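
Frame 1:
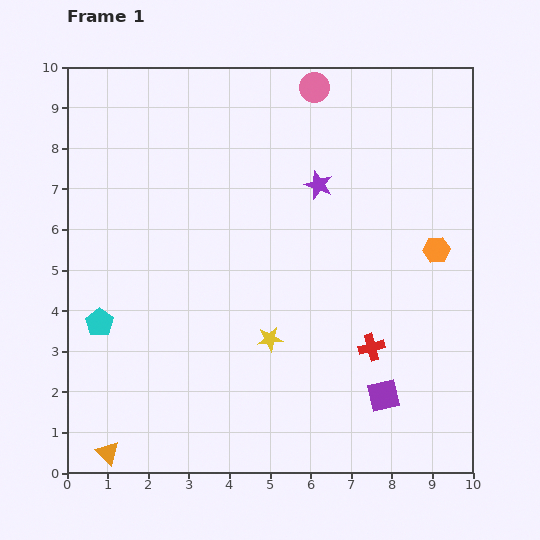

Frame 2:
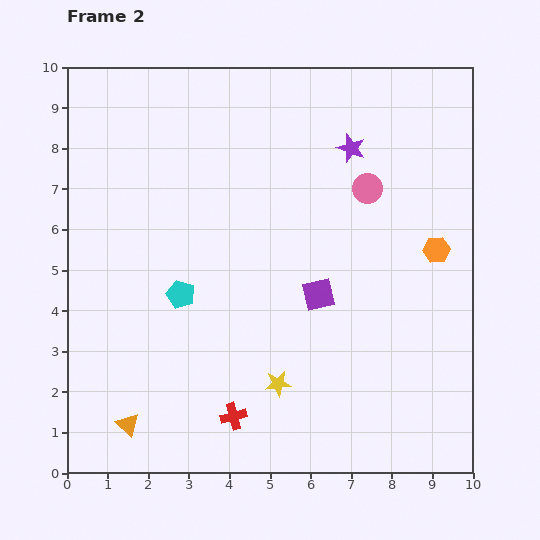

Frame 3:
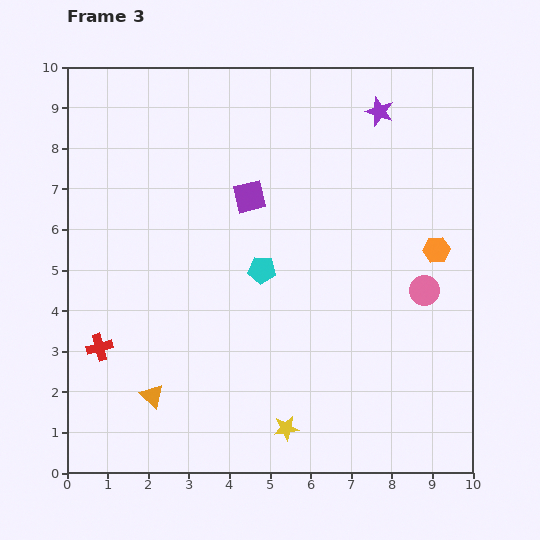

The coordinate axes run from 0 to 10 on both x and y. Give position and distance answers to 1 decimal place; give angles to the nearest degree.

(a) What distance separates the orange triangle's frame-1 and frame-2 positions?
0.9

The orange triangle moved from (1.0, 0.5) to (1.5, 1.2), a distance of √(0.5² + 0.7²) ≈ 0.9.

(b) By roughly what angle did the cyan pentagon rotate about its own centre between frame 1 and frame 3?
30° counter-clockwise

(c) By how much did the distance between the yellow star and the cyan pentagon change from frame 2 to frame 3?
+0.6

Distance in frame 2: 3.3. Distance in frame 3: 3.9.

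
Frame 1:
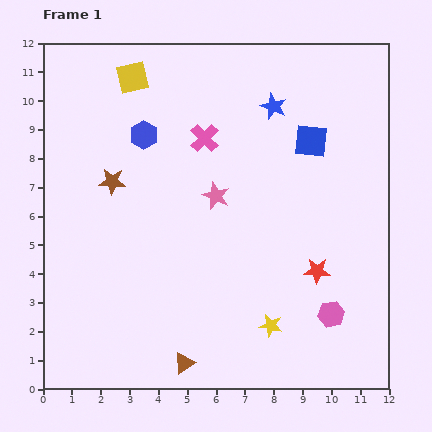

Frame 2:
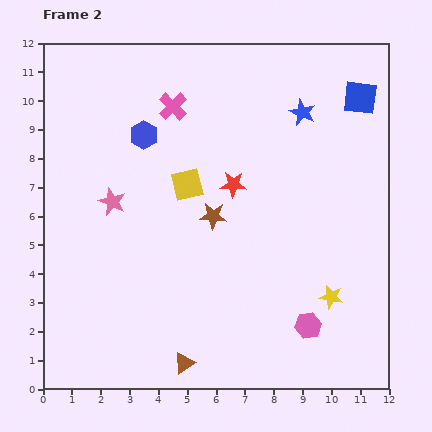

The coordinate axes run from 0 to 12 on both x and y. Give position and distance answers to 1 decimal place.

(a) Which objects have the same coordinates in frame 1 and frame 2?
the blue hexagon, the brown triangle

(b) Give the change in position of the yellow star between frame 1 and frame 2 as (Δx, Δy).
(2.1, 1.0)

The yellow star was at (7.9, 2.2) in frame 1 and (10.0, 3.2) in frame 2.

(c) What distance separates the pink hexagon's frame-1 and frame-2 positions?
0.9

The pink hexagon moved from (10.0, 2.6) to (9.2, 2.2), a distance of √(0.8² + 0.4²) ≈ 0.9.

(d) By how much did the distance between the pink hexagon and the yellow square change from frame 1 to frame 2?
-4.2

Distance in frame 1: 10.7. Distance in frame 2: 6.5.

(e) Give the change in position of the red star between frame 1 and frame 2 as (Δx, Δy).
(-2.9, 3.0)

The red star was at (9.5, 4.1) in frame 1 and (6.6, 7.1) in frame 2.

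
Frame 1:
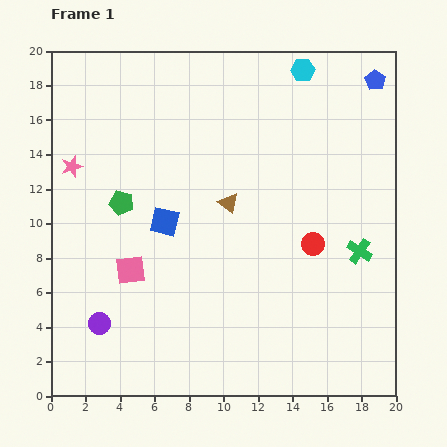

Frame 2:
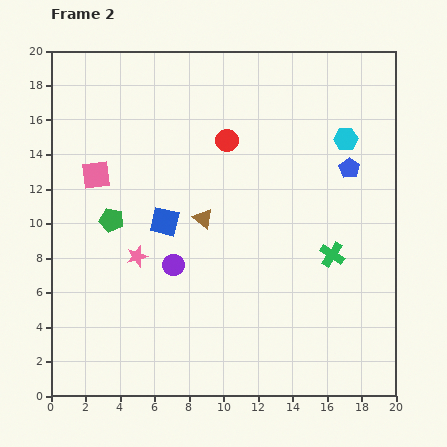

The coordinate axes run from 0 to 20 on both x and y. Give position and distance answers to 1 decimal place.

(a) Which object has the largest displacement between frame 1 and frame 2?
the red circle

(moved 7.8; next 6.4)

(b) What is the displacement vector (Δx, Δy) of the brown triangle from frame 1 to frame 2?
(-1.5, -0.9)

The brown triangle was at (10.3, 11.2) in frame 1 and (8.8, 10.3) in frame 2.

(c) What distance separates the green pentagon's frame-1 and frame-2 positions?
1.2

The green pentagon moved from (4.1, 11.2) to (3.5, 10.2), a distance of √(0.6² + 1.0²) ≈ 1.2.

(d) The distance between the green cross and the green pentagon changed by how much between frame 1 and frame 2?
-1.1

Distance in frame 1: 14.1. Distance in frame 2: 13.0.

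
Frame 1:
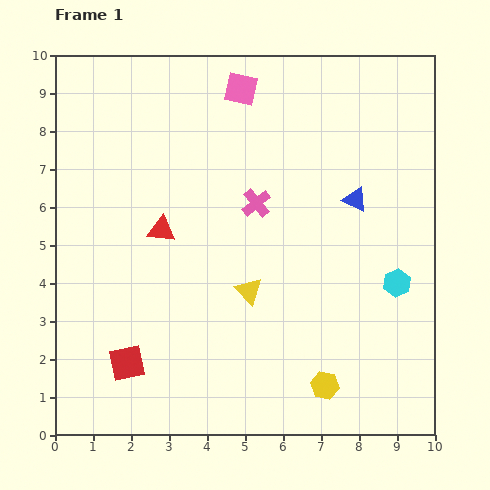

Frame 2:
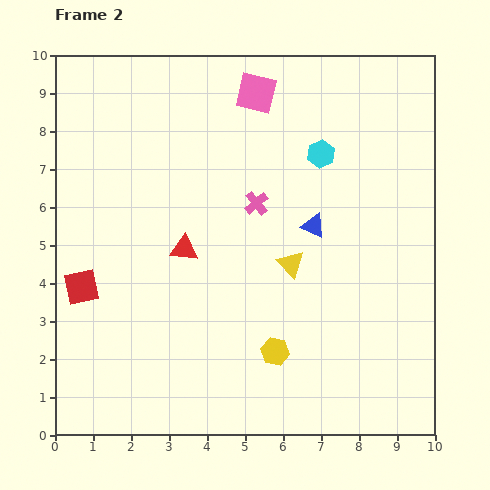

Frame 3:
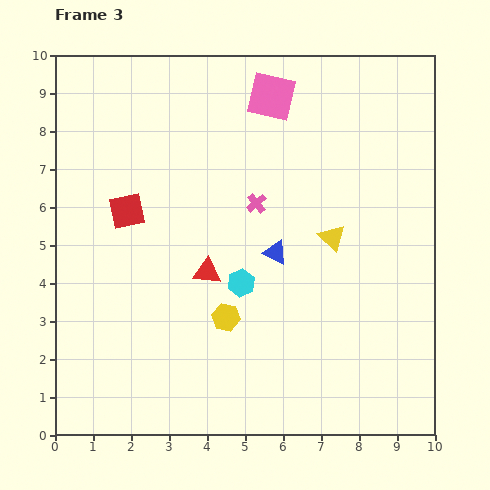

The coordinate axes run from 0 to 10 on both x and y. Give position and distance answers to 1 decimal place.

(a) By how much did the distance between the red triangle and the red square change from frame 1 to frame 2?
-0.7

Distance in frame 1: 3.6. Distance in frame 2: 2.9.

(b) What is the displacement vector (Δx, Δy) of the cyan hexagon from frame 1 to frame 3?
(-4.1, 0.0)

The cyan hexagon was at (9.0, 4.0) in frame 1 and (4.9, 4.0) in frame 3.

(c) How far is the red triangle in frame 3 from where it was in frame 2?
0.8

The red triangle moved from (3.4, 4.9) to (4.0, 4.3), a distance of √(0.6² + 0.6²) ≈ 0.8.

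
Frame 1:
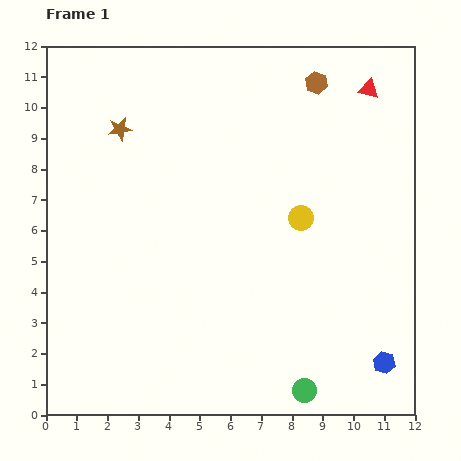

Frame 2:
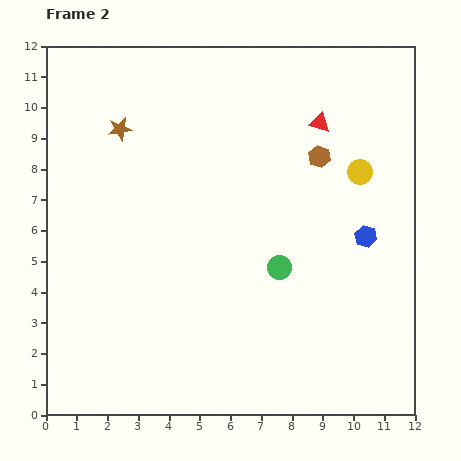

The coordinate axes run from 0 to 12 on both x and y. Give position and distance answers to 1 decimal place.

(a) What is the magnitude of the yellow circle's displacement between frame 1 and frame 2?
2.4

The yellow circle moved from (8.3, 6.4) to (10.2, 7.9), a distance of √(1.9² + 1.5²) ≈ 2.4.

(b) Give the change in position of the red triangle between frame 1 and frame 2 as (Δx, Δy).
(-1.6, -1.1)

The red triangle was at (10.5, 10.6) in frame 1 and (8.9, 9.5) in frame 2.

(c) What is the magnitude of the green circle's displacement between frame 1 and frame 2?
4.1

The green circle moved from (8.4, 0.8) to (7.6, 4.8), a distance of √(0.8² + 4.0²) ≈ 4.1.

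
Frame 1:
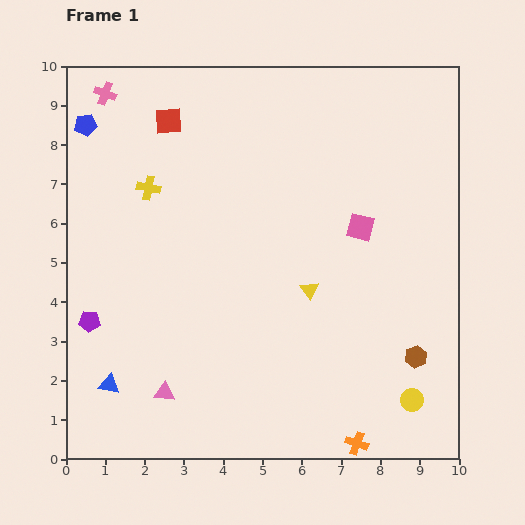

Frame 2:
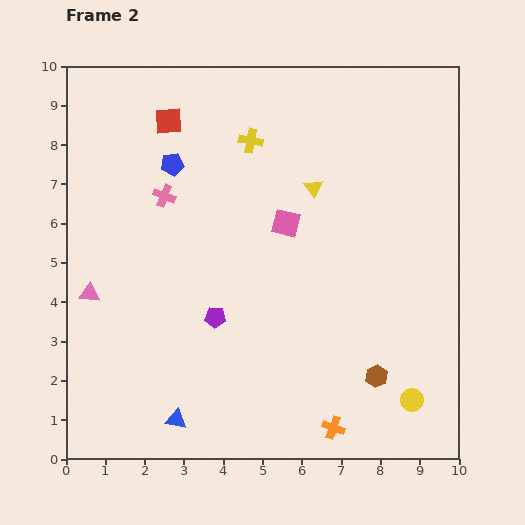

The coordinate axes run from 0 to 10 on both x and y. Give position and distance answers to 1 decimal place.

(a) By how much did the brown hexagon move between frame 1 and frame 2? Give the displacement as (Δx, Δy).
(-1.0, -0.5)

The brown hexagon was at (8.9, 2.6) in frame 1 and (7.9, 2.1) in frame 2.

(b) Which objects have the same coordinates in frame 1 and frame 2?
the yellow circle, the red square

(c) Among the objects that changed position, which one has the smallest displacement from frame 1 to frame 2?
the orange cross

(moved 0.7)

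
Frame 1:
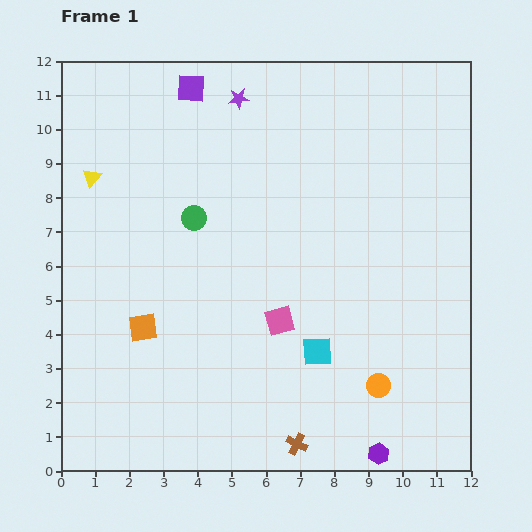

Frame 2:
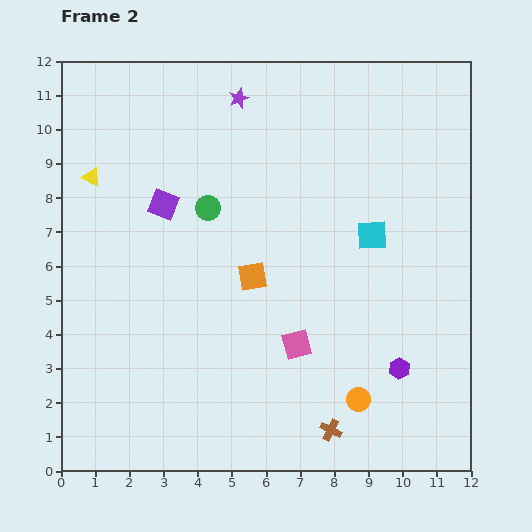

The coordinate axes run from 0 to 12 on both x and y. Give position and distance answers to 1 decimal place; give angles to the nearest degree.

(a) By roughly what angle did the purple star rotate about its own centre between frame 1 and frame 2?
16° counter-clockwise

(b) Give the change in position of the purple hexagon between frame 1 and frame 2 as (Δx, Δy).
(0.6, 2.5)

The purple hexagon was at (9.3, 0.5) in frame 1 and (9.9, 3.0) in frame 2.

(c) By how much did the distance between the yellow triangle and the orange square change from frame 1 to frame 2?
+0.9

Distance in frame 1: 4.6. Distance in frame 2: 5.5.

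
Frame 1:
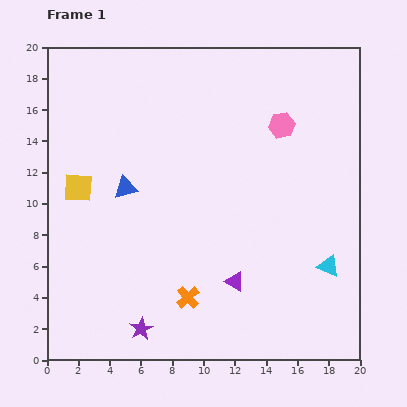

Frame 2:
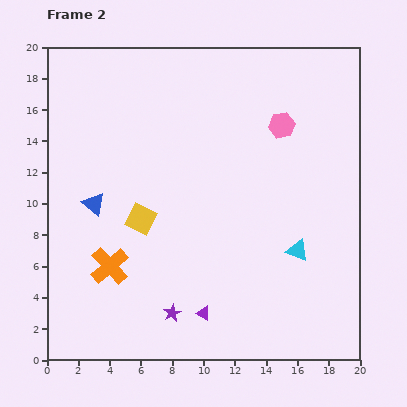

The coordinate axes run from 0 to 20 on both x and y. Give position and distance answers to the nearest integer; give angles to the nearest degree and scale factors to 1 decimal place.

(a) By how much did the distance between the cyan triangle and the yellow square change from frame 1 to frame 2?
-7

Distance in frame 1: 17. Distance in frame 2: 10.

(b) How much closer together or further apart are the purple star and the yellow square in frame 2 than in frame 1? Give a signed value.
-4

Distance in frame 1: 10. Distance in frame 2: 6.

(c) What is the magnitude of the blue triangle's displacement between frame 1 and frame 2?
2

The blue triangle moved from (5, 11) to (3, 10), a distance of √(2² + 1²) ≈ 2.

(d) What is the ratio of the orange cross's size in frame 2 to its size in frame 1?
1.6×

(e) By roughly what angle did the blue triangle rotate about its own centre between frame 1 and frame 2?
54° clockwise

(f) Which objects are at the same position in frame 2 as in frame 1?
the pink hexagon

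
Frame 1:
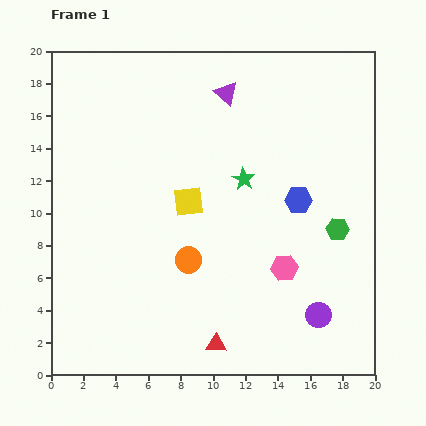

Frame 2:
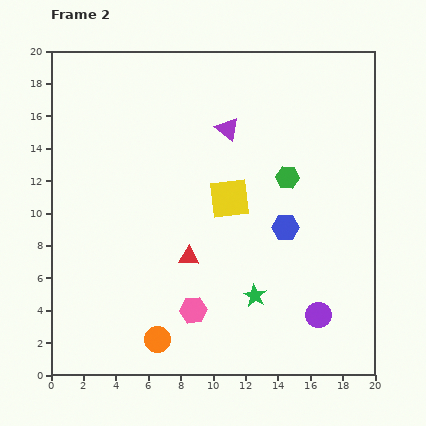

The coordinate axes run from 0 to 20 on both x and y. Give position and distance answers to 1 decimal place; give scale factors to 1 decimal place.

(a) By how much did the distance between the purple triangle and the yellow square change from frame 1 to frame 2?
-2.8

Distance in frame 1: 7.1. Distance in frame 2: 4.3.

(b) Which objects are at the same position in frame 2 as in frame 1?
the purple circle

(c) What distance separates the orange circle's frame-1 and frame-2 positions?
5.3

The orange circle moved from (8.5, 7.1) to (6.6, 2.2), a distance of √(1.9² + 4.9²) ≈ 5.3.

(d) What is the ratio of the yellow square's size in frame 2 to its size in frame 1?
1.4×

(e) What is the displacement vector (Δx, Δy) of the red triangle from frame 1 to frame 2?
(-1.7, 5.4)

The red triangle was at (10.2, 1.9) in frame 1 and (8.5, 7.3) in frame 2.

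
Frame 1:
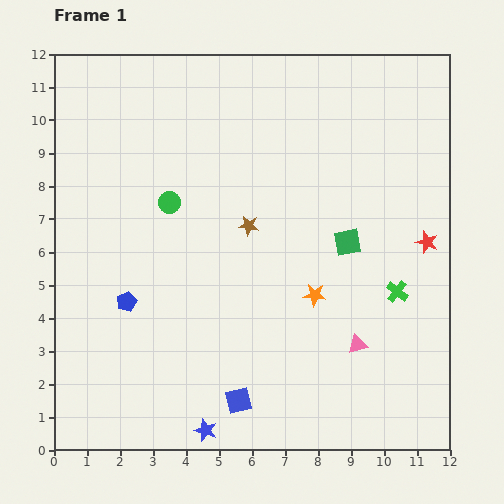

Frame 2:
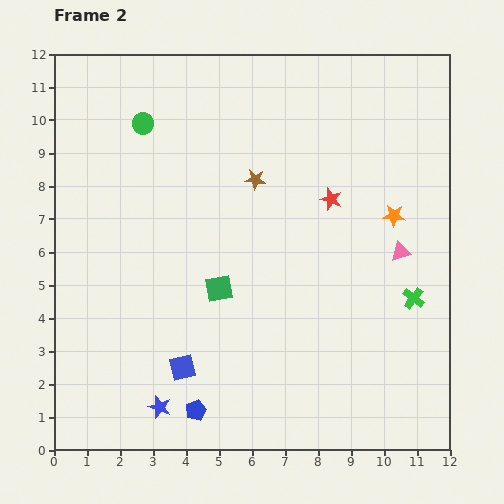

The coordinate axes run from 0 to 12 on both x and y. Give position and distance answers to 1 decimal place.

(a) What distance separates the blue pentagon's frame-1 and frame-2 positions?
3.9

The blue pentagon moved from (2.2, 4.5) to (4.3, 1.2), a distance of √(2.1² + 3.3²) ≈ 3.9.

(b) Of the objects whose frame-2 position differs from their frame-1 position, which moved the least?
the green cross

(moved 0.5)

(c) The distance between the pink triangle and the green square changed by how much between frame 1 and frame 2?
+2.5

Distance in frame 1: 3.1. Distance in frame 2: 5.6.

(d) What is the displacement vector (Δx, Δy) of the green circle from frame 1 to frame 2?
(-0.8, 2.4)

The green circle was at (3.5, 7.5) in frame 1 and (2.7, 9.9) in frame 2.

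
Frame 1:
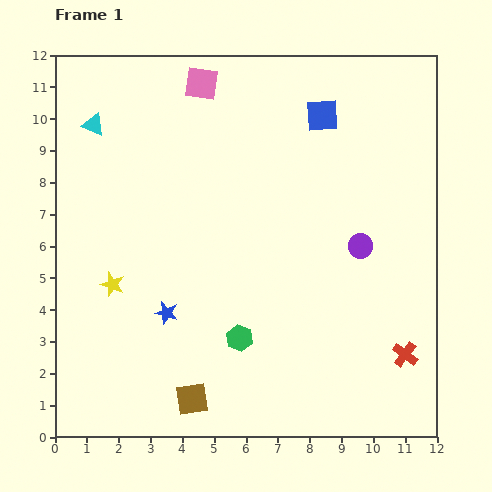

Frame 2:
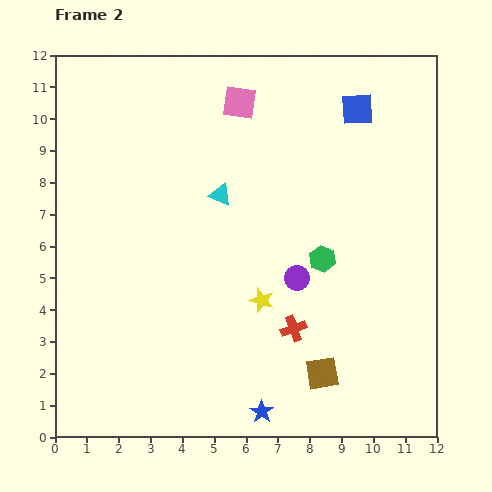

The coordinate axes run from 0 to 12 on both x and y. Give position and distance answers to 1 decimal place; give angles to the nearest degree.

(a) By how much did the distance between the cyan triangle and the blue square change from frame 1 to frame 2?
-2.1

Distance in frame 1: 7.2. Distance in frame 2: 5.1.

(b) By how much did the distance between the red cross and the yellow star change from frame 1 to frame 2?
-8.2

Distance in frame 1: 9.5. Distance in frame 2: 1.3.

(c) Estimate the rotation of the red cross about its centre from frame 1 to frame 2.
33° clockwise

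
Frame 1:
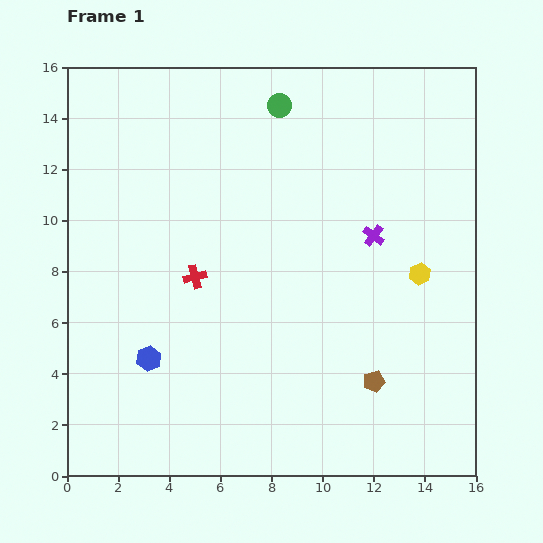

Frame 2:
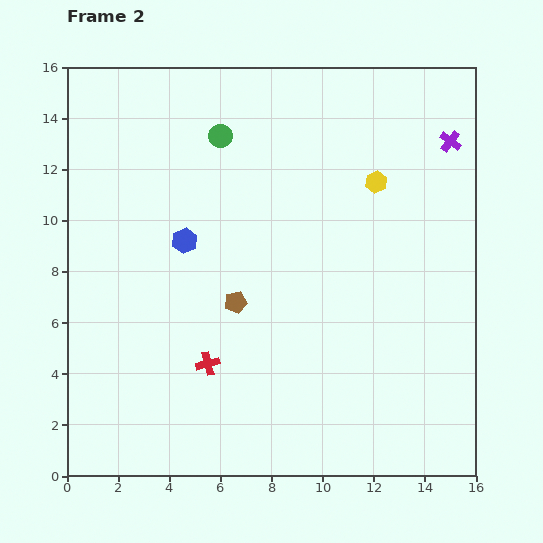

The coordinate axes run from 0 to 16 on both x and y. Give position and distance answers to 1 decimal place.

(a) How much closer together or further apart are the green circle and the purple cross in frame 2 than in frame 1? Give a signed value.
+2.7

Distance in frame 1: 6.3. Distance in frame 2: 9.0.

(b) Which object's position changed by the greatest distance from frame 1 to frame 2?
the brown pentagon

(moved 6.2; next 4.8)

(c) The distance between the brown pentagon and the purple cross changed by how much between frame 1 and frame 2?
+4.8

Distance in frame 1: 5.7. Distance in frame 2: 10.5.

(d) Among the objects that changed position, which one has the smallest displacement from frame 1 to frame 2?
the green circle

(moved 2.6)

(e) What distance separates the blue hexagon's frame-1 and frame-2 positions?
4.8

The blue hexagon moved from (3.2, 4.6) to (4.6, 9.2), a distance of √(1.4² + 4.6²) ≈ 4.8.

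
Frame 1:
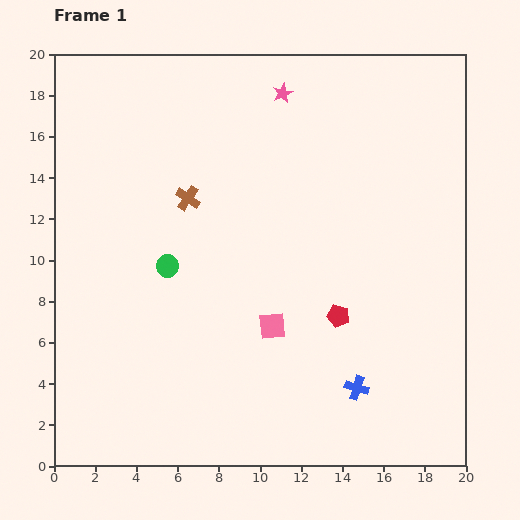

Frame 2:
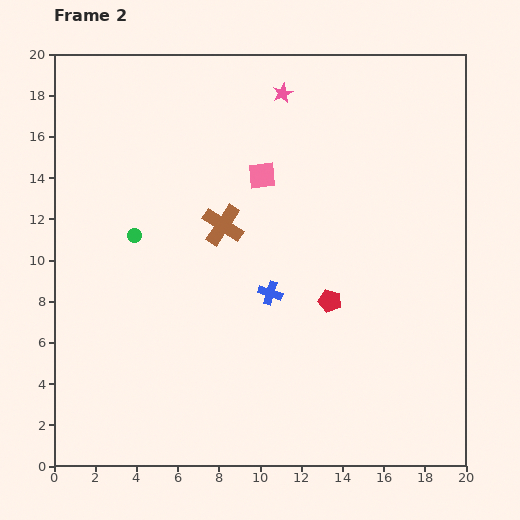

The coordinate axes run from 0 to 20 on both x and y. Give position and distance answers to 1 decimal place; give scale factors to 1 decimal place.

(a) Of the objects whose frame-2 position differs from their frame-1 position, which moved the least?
the red pentagon

(moved 0.8)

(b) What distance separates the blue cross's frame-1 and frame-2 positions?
6.2

The blue cross moved from (14.7, 3.8) to (10.5, 8.4), a distance of √(4.2² + 4.6²) ≈ 6.2.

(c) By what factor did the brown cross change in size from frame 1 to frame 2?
1.6×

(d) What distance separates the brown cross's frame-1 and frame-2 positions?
2.1

The brown cross moved from (6.5, 13.0) to (8.2, 11.7), a distance of √(1.7² + 1.3²) ≈ 2.1.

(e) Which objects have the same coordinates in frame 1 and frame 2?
the pink star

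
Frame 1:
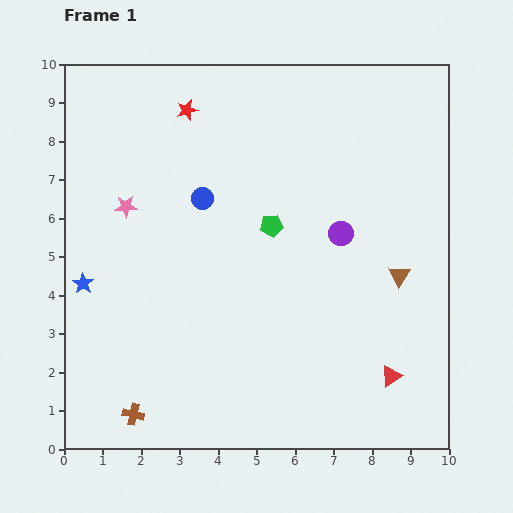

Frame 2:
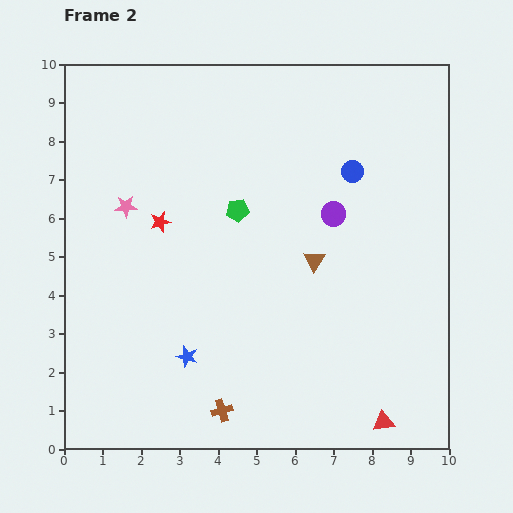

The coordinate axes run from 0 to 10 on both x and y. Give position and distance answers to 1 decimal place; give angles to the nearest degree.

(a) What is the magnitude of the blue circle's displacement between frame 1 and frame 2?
4.0

The blue circle moved from (3.6, 6.5) to (7.5, 7.2), a distance of √(3.9² + 0.7²) ≈ 4.0.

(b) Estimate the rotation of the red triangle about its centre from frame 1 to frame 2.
24° clockwise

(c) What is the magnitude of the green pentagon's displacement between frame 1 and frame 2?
1.0

The green pentagon moved from (5.4, 5.8) to (4.5, 6.2), a distance of √(0.9² + 0.4²) ≈ 1.0.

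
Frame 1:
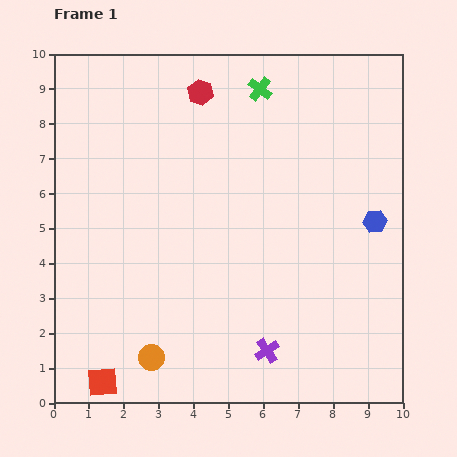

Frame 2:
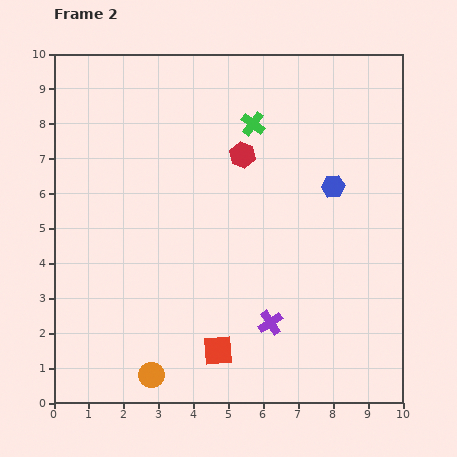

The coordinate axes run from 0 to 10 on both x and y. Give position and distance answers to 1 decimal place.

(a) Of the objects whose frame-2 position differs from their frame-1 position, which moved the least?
the orange circle

(moved 0.5)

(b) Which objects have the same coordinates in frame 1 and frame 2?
none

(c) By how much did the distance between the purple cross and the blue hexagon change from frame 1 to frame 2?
-0.5

Distance in frame 1: 4.8. Distance in frame 2: 4.3.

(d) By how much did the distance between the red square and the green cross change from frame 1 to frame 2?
-2.9

Distance in frame 1: 9.5. Distance in frame 2: 6.6.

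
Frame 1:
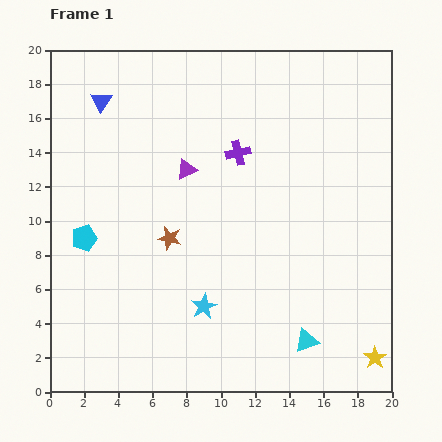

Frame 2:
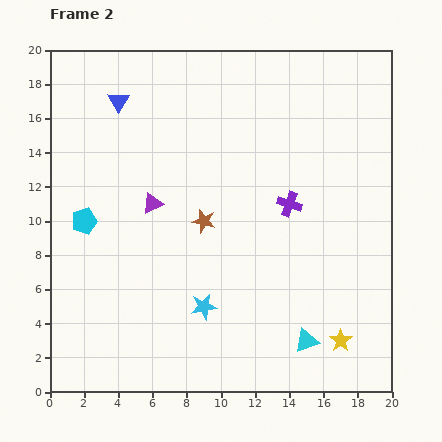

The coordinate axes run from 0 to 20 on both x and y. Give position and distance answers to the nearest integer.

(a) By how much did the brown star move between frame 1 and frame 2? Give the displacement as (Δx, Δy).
(2, 1)

The brown star was at (7, 9) in frame 1 and (9, 10) in frame 2.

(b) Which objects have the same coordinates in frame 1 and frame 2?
the cyan triangle, the cyan star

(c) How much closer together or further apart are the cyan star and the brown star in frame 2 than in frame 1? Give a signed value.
+1

Distance in frame 1: 4. Distance in frame 2: 5.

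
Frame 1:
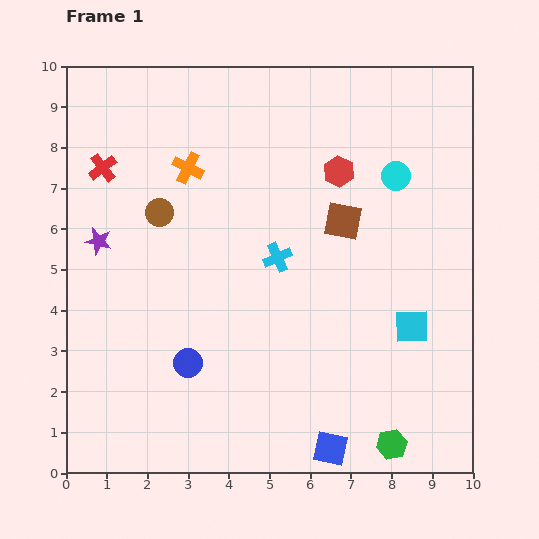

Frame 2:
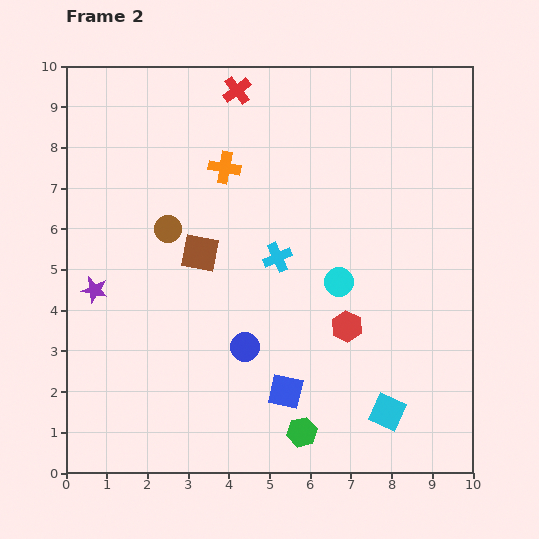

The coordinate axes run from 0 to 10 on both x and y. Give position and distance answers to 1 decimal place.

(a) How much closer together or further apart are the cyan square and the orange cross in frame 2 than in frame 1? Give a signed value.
+0.5

Distance in frame 1: 6.7. Distance in frame 2: 7.2.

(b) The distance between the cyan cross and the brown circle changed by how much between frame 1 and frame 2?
-0.3

Distance in frame 1: 3.1. Distance in frame 2: 2.8.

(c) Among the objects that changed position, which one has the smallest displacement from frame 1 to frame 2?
the brown circle

(moved 0.4)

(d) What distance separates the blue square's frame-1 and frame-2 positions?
1.8

The blue square moved from (6.5, 0.6) to (5.4, 2.0), a distance of √(1.1² + 1.4²) ≈ 1.8.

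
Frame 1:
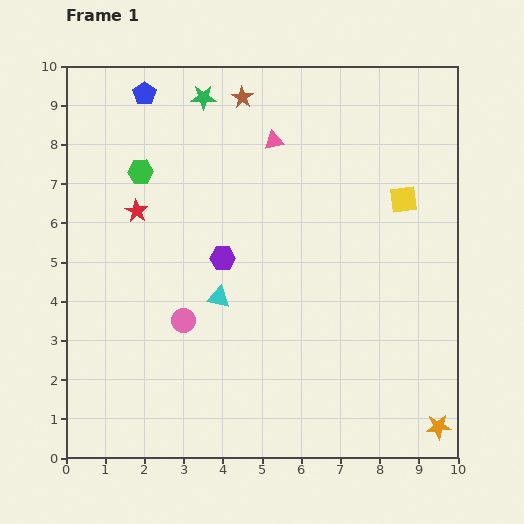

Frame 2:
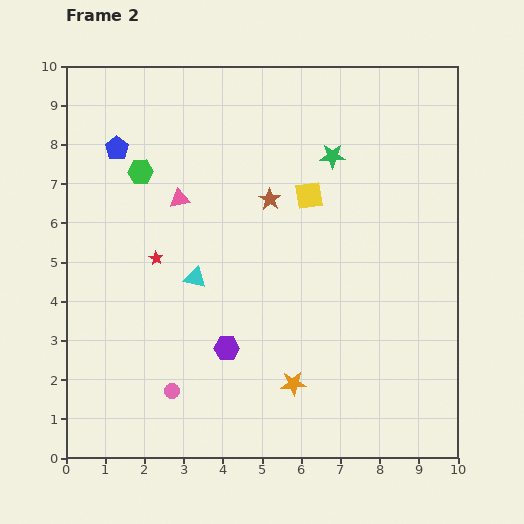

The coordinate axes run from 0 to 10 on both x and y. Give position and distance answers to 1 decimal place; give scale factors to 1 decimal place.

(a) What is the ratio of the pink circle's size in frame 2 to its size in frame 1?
0.6×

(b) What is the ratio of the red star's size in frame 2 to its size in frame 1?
0.6×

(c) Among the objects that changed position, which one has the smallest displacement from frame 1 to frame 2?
the cyan triangle

(moved 0.8)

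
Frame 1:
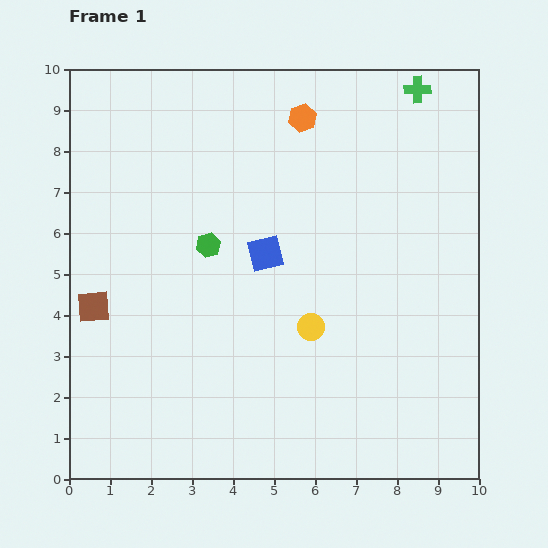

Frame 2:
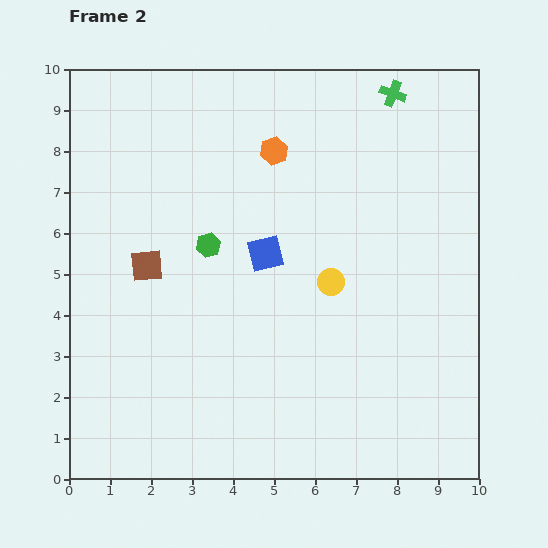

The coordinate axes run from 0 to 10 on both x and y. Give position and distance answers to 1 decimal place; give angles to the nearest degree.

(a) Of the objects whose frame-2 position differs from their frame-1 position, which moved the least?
the green cross

(moved 0.6)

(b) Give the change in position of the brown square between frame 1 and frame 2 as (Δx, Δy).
(1.3, 1.0)

The brown square was at (0.6, 4.2) in frame 1 and (1.9, 5.2) in frame 2.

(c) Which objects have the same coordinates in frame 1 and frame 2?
the green hexagon, the blue square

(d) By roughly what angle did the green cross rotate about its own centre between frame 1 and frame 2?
21° clockwise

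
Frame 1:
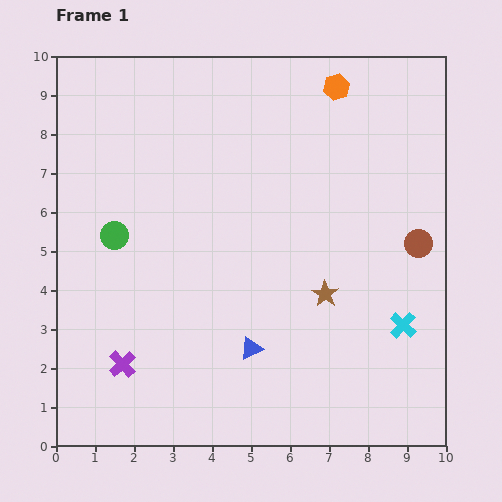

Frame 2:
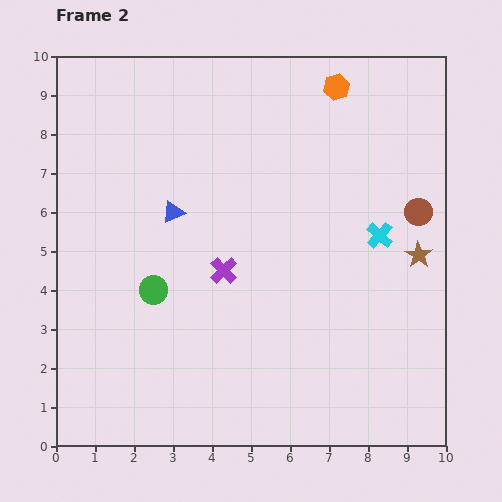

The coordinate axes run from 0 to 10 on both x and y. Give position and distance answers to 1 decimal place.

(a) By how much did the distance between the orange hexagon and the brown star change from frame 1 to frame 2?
-0.5

Distance in frame 1: 5.3. Distance in frame 2: 4.8.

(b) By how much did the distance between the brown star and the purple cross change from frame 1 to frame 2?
-0.5

Distance in frame 1: 5.5. Distance in frame 2: 5.0.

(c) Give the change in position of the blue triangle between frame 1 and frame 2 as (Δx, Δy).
(-2.0, 3.5)

The blue triangle was at (5.0, 2.5) in frame 1 and (3.0, 6.0) in frame 2.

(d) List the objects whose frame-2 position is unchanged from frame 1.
the orange hexagon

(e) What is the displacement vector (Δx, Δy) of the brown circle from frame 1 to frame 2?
(0.0, 0.8)

The brown circle was at (9.3, 5.2) in frame 1 and (9.3, 6.0) in frame 2.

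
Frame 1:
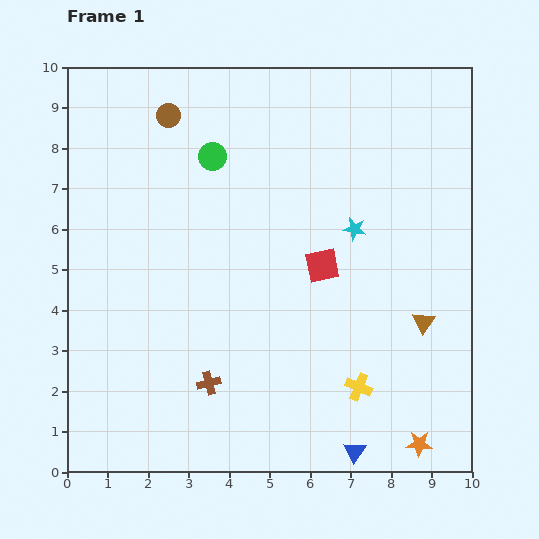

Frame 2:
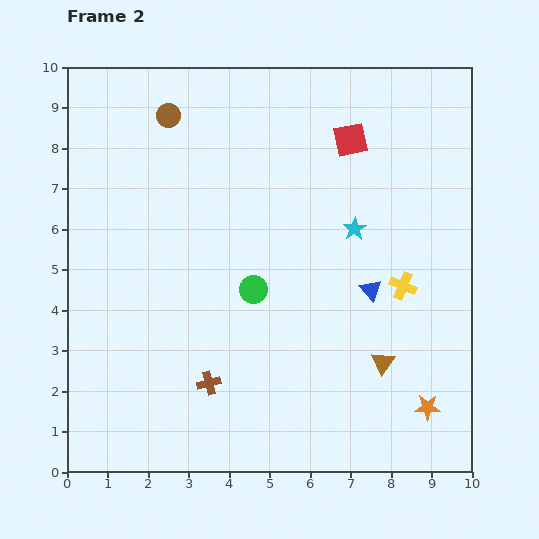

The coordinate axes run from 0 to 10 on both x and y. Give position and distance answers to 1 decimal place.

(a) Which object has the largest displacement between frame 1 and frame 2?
the blue triangle

(moved 4.0; next 3.4)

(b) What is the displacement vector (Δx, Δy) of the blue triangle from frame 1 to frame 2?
(0.4, 4.0)

The blue triangle was at (7.1, 0.5) in frame 1 and (7.5, 4.5) in frame 2.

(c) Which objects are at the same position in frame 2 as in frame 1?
the brown circle, the brown cross, the cyan star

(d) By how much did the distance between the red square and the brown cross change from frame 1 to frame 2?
+2.9

Distance in frame 1: 4.0. Distance in frame 2: 6.9.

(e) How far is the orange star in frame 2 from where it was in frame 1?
0.9

The orange star moved from (8.7, 0.7) to (8.9, 1.6), a distance of √(0.2² + 0.9²) ≈ 0.9.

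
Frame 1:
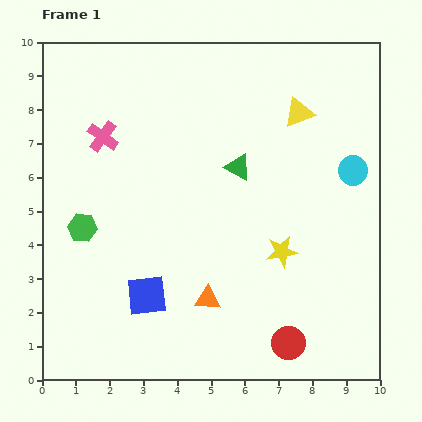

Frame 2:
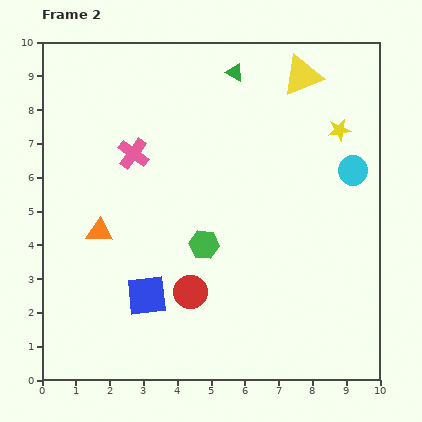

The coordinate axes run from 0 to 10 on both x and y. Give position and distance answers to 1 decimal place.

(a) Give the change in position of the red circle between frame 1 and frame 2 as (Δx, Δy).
(-2.9, 1.5)

The red circle was at (7.3, 1.1) in frame 1 and (4.4, 2.6) in frame 2.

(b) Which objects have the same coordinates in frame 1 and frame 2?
the cyan circle, the blue square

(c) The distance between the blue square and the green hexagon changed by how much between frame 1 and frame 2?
-0.5

Distance in frame 1: 2.8. Distance in frame 2: 2.3.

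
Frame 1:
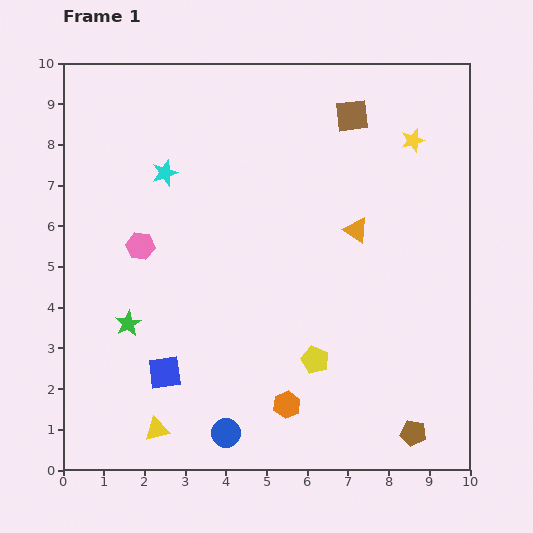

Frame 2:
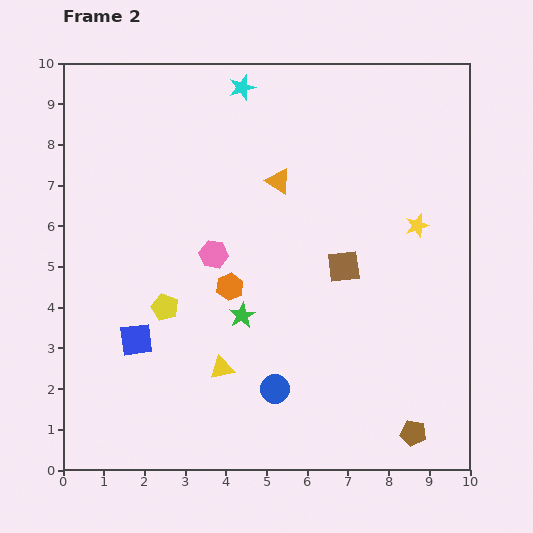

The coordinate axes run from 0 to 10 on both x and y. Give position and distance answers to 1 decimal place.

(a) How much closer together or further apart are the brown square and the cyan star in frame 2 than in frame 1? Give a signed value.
+0.3

Distance in frame 1: 4.8. Distance in frame 2: 5.1.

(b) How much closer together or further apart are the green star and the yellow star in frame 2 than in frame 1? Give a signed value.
-3.5

Distance in frame 1: 8.3. Distance in frame 2: 4.8.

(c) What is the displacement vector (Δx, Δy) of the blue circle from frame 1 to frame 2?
(1.2, 1.1)

The blue circle was at (4.0, 0.9) in frame 1 and (5.2, 2.0) in frame 2.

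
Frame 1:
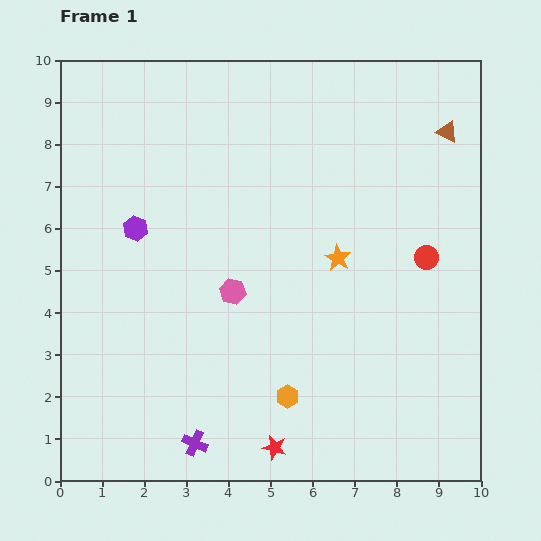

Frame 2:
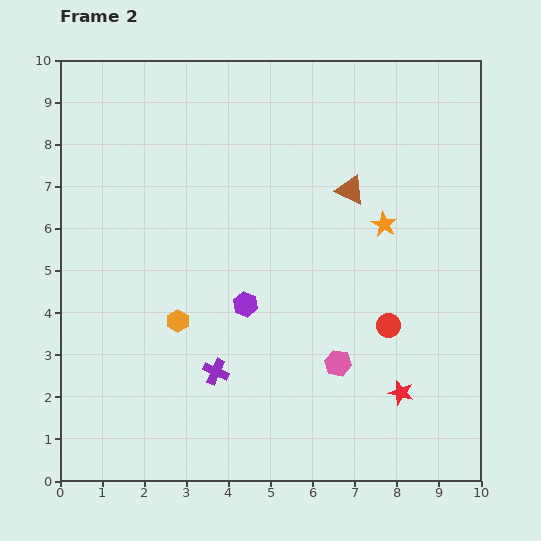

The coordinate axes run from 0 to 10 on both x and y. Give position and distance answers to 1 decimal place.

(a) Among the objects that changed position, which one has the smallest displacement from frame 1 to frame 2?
the orange star

(moved 1.4)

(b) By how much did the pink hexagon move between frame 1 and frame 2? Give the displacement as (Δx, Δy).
(2.5, -1.7)

The pink hexagon was at (4.1, 4.5) in frame 1 and (6.6, 2.8) in frame 2.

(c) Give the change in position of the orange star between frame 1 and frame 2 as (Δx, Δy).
(1.1, 0.8)

The orange star was at (6.6, 5.3) in frame 1 and (7.7, 6.1) in frame 2.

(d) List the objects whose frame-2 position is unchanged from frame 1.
none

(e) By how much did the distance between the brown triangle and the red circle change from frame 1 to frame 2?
+0.3

Distance in frame 1: 3.0. Distance in frame 2: 3.3.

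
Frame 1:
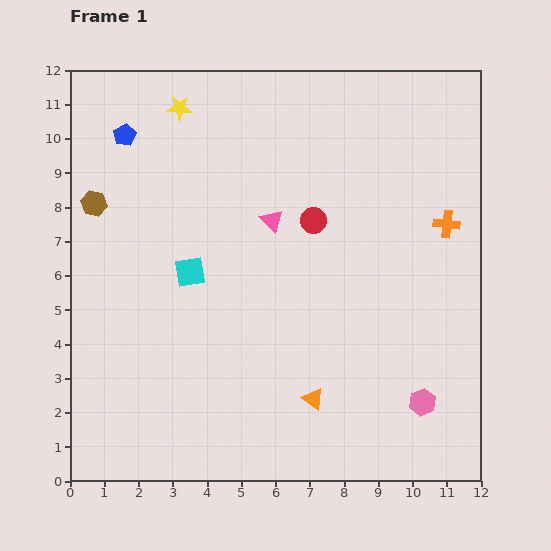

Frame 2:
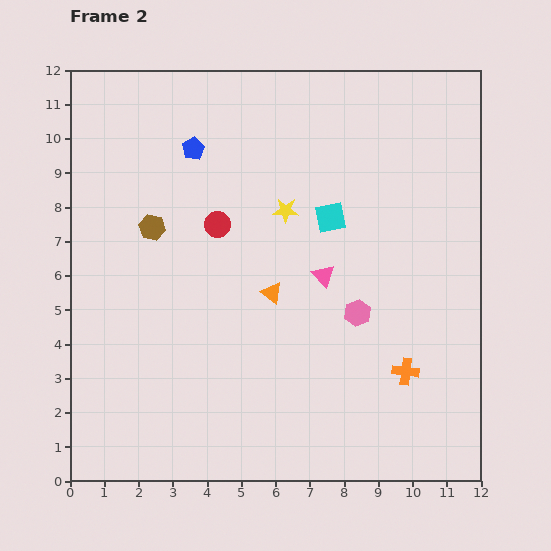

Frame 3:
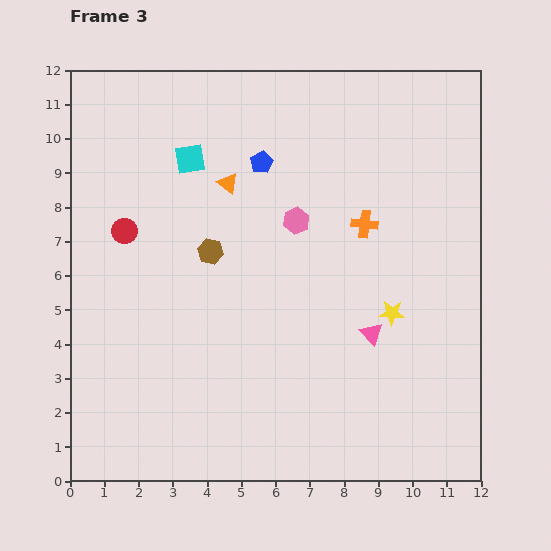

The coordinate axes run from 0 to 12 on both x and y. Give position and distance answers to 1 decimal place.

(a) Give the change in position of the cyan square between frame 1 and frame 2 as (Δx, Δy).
(4.1, 1.6)

The cyan square was at (3.5, 6.1) in frame 1 and (7.6, 7.7) in frame 2.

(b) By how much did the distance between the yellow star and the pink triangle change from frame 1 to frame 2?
-2.1

Distance in frame 1: 4.3. Distance in frame 2: 2.2.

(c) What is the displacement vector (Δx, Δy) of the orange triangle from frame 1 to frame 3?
(-2.5, 6.3)

The orange triangle was at (7.1, 2.4) in frame 1 and (4.6, 8.7) in frame 3.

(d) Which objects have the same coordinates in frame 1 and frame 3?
none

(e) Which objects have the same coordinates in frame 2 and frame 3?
none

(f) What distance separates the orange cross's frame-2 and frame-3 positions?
4.5

The orange cross moved from (9.8, 3.2) to (8.6, 7.5), a distance of √(1.2² + 4.3²) ≈ 4.5.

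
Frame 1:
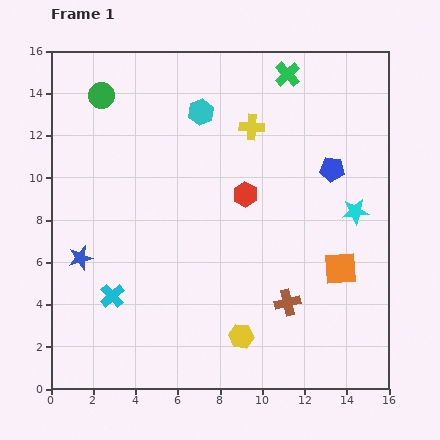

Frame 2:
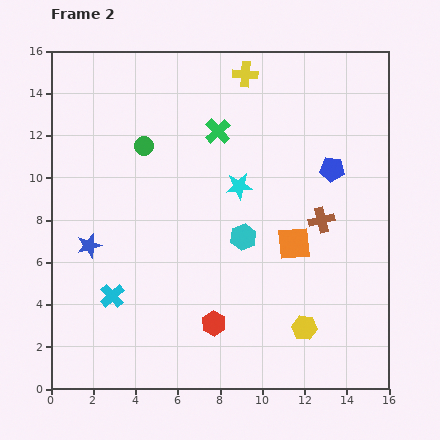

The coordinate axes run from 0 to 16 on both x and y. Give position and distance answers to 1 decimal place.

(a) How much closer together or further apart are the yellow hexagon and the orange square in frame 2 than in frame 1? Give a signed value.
-1.7

Distance in frame 1: 5.7. Distance in frame 2: 4.0.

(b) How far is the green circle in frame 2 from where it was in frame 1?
3.1

The green circle moved from (2.4, 13.9) to (4.4, 11.5), a distance of √(2.0² + 2.4²) ≈ 3.1.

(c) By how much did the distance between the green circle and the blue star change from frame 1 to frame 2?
-2.4

Distance in frame 1: 7.8. Distance in frame 2: 5.4.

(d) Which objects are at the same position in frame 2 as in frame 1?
the cyan cross, the blue pentagon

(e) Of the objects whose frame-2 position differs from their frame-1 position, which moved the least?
the blue star

(moved 0.7)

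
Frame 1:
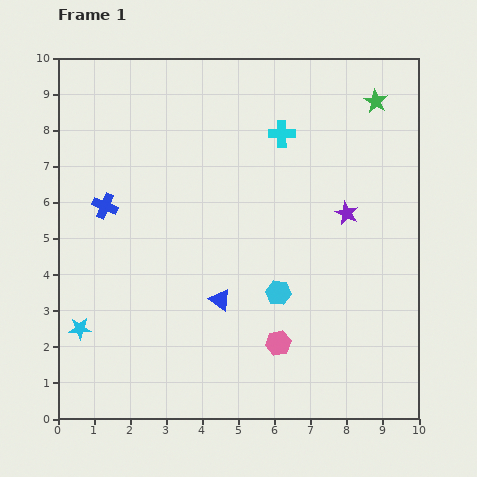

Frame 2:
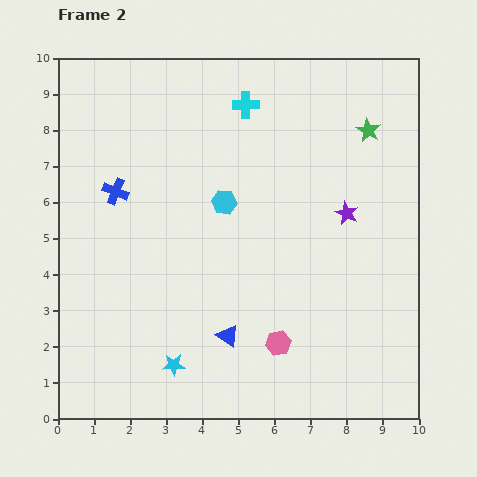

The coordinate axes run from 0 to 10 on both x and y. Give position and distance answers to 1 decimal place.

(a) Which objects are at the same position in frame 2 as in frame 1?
the pink hexagon, the purple star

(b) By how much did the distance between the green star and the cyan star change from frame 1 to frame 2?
-1.8

Distance in frame 1: 10.3. Distance in frame 2: 8.5.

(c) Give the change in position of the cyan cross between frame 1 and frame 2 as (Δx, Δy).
(-1.0, 0.8)

The cyan cross was at (6.2, 7.9) in frame 1 and (5.2, 8.7) in frame 2.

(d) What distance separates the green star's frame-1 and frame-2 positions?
0.8

The green star moved from (8.8, 8.8) to (8.6, 8.0), a distance of √(0.2² + 0.8²) ≈ 0.8.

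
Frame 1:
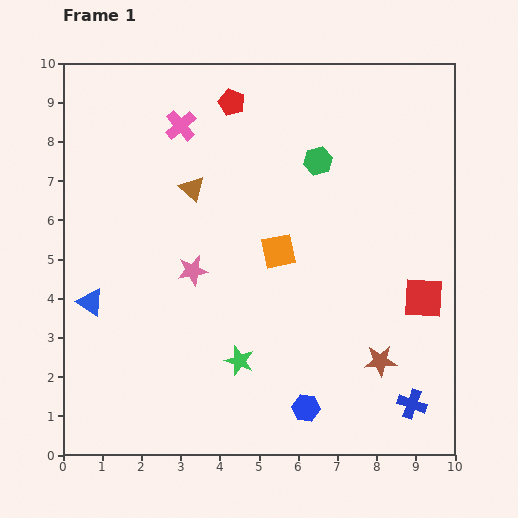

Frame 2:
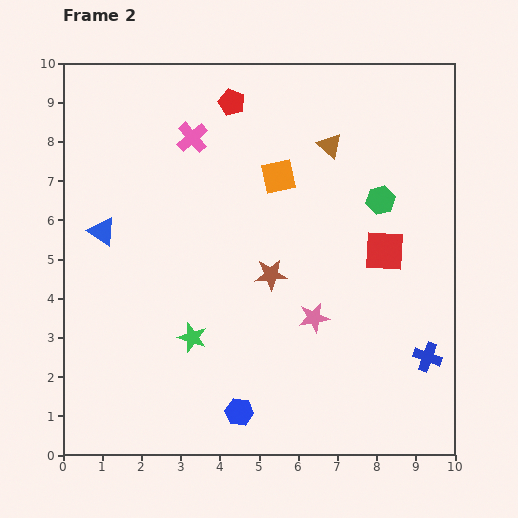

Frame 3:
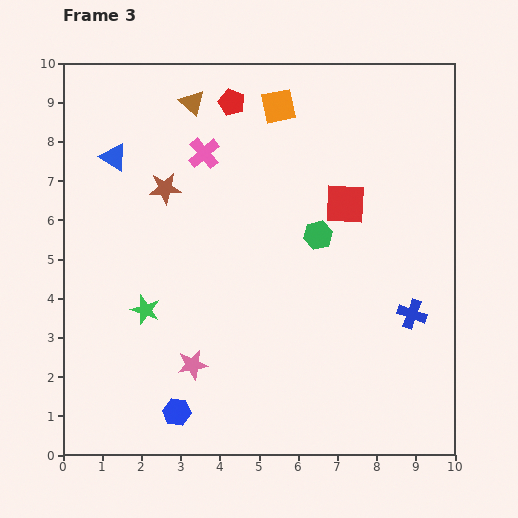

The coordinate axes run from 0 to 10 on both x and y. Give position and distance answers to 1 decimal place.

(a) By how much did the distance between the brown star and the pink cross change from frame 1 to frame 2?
-3.9

Distance in frame 1: 7.9. Distance in frame 2: 4.0.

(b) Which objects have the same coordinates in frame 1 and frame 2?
the red pentagon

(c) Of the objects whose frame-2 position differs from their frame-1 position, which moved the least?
the pink cross

(moved 0.4)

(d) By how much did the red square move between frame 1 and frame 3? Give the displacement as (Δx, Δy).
(-2.0, 2.4)

The red square was at (9.2, 4.0) in frame 1 and (7.2, 6.4) in frame 3.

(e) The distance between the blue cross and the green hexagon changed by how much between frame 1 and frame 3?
-3.5

Distance in frame 1: 6.6. Distance in frame 3: 3.1.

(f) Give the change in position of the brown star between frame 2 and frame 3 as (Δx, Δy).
(-2.7, 2.2)

The brown star was at (5.3, 4.6) in frame 2 and (2.6, 6.8) in frame 3.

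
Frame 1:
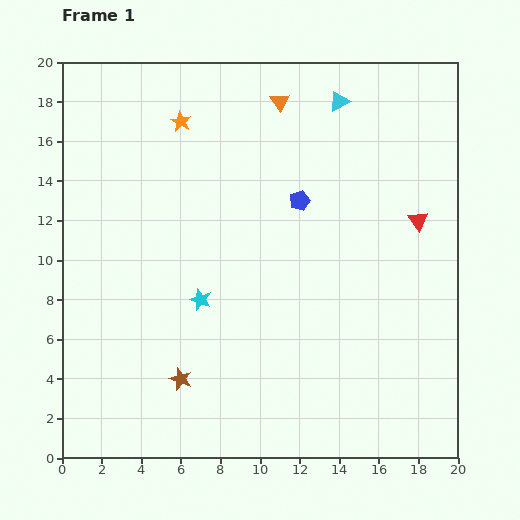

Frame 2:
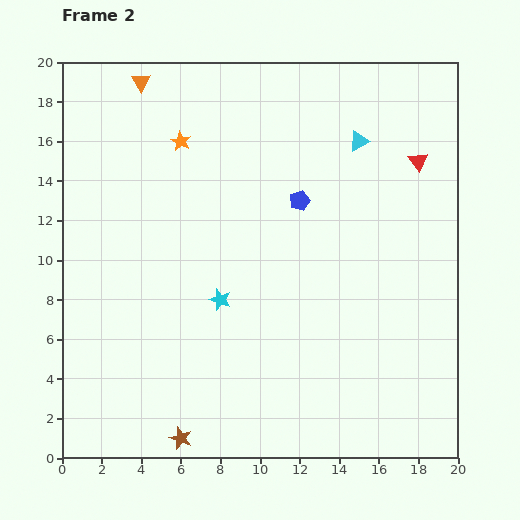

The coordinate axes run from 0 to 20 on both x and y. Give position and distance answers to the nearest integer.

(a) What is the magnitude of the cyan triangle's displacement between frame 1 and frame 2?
2

The cyan triangle moved from (14, 18) to (15, 16), a distance of √(1² + 2²) ≈ 2.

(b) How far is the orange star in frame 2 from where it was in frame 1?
1

The orange star moved from (6, 17) to (6, 16), a distance of √(0² + 1²) ≈ 1.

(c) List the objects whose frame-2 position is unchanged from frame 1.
the blue pentagon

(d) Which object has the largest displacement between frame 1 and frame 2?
the orange triangle

(moved 7; next 3)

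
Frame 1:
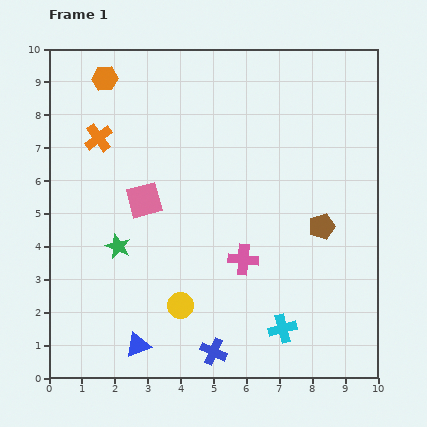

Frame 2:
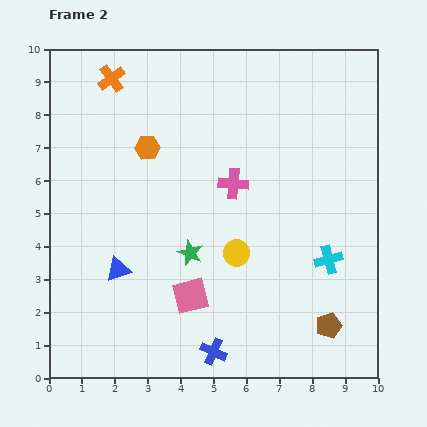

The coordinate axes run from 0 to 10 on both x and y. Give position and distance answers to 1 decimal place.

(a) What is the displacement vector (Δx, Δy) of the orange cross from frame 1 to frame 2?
(0.4, 1.8)

The orange cross was at (1.5, 7.3) in frame 1 and (1.9, 9.1) in frame 2.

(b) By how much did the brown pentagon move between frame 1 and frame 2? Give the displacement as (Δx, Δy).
(0.2, -3.0)

The brown pentagon was at (8.3, 4.6) in frame 1 and (8.5, 1.6) in frame 2.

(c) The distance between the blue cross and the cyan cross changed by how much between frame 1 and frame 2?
+2.3

Distance in frame 1: 2.2. Distance in frame 2: 4.5.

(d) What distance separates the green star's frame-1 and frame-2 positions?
2.2

The green star moved from (2.1, 4.0) to (4.3, 3.8), a distance of √(2.2² + 0.2²) ≈ 2.2.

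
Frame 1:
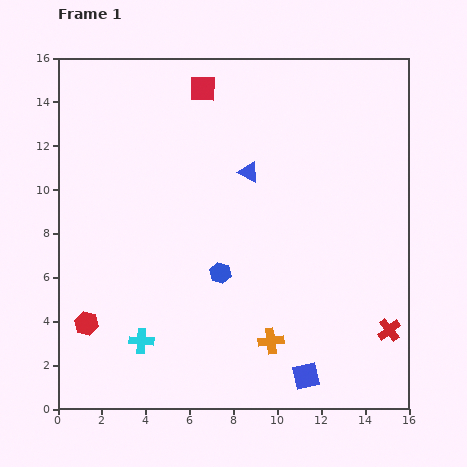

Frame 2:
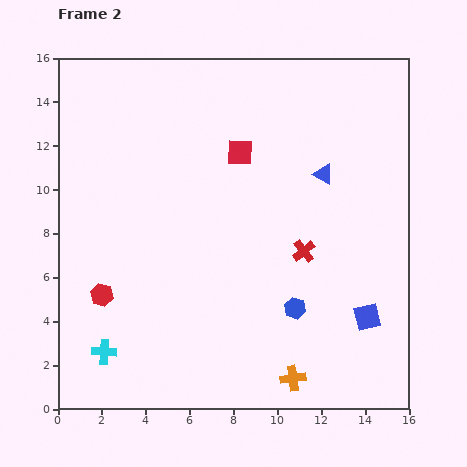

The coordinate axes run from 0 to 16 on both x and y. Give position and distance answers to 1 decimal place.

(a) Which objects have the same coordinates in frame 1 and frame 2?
none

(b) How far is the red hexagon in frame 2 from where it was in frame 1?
1.5

The red hexagon moved from (1.3, 3.9) to (2.0, 5.2), a distance of √(0.7² + 1.3²) ≈ 1.5.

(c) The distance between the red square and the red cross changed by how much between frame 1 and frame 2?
-8.5

Distance in frame 1: 13.9. Distance in frame 2: 5.4.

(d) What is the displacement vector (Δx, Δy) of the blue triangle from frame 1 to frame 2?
(3.4, -0.1)

The blue triangle was at (8.7, 10.8) in frame 1 and (12.1, 10.7) in frame 2.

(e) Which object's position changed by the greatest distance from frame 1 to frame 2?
the red cross

(moved 5.3; next 3.9)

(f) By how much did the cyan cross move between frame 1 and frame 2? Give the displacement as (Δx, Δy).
(-1.7, -0.5)

The cyan cross was at (3.8, 3.1) in frame 1 and (2.1, 2.6) in frame 2.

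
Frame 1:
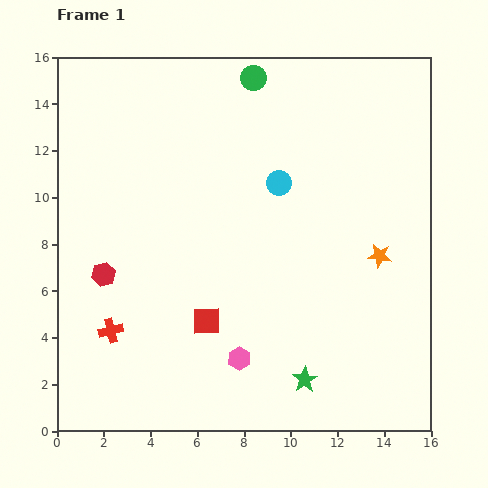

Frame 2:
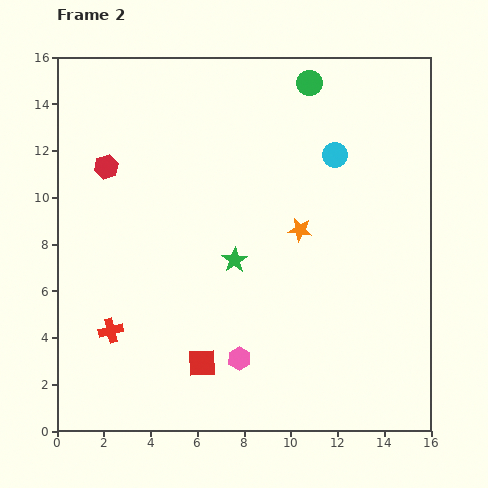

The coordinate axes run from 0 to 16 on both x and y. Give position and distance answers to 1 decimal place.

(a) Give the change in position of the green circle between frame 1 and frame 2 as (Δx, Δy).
(2.4, -0.2)

The green circle was at (8.4, 15.1) in frame 1 and (10.8, 14.9) in frame 2.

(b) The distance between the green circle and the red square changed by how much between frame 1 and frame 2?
+2.3

Distance in frame 1: 10.6. Distance in frame 2: 12.9.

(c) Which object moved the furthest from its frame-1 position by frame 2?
the green star

(moved 5.9; next 4.6)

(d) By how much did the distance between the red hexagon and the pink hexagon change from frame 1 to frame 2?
+3.2

Distance in frame 1: 6.8. Distance in frame 2: 10.0.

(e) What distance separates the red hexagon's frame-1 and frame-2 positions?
4.6

The red hexagon moved from (2.0, 6.7) to (2.1, 11.3), a distance of √(0.1² + 4.6²) ≈ 4.6.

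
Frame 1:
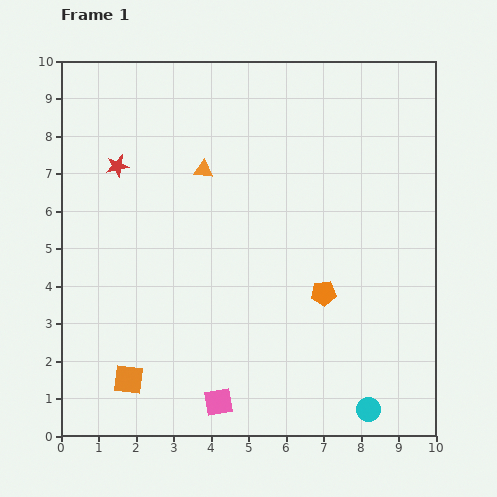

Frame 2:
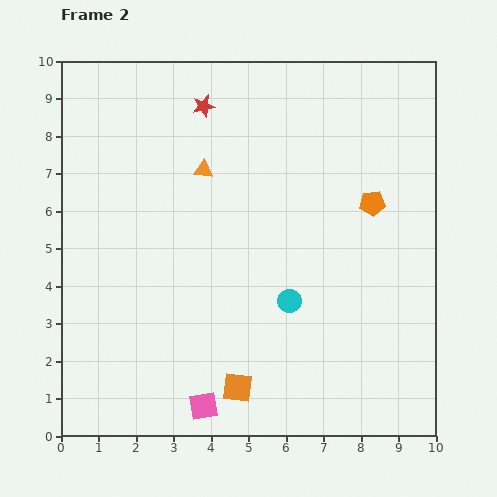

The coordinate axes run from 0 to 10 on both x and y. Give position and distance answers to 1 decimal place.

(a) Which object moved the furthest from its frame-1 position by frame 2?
the cyan circle

(moved 3.6; next 2.9)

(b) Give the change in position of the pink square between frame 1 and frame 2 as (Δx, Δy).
(-0.4, -0.1)

The pink square was at (4.2, 0.9) in frame 1 and (3.8, 0.8) in frame 2.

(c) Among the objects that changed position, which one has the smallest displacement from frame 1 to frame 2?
the pink square

(moved 0.4)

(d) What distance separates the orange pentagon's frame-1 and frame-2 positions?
2.7

The orange pentagon moved from (7.0, 3.8) to (8.3, 6.2), a distance of √(1.3² + 2.4²) ≈ 2.7.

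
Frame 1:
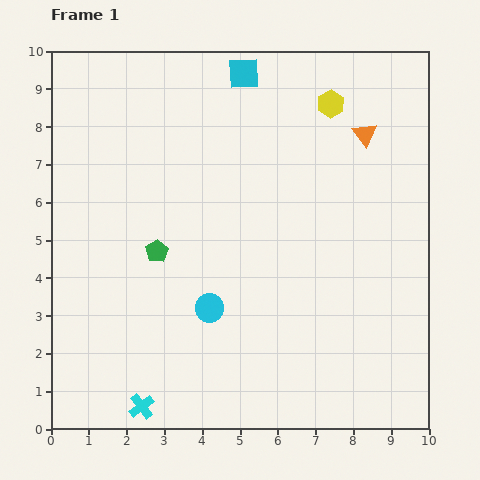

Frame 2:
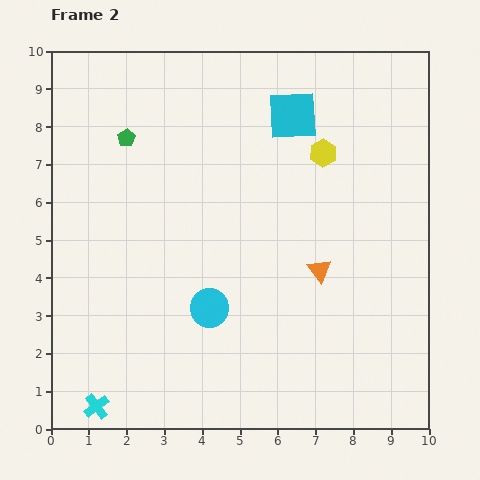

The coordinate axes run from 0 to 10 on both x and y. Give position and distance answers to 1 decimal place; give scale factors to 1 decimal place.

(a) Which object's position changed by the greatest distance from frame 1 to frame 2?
the orange triangle

(moved 3.8; next 3.1)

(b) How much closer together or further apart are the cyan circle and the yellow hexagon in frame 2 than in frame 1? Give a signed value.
-1.2

Distance in frame 1: 6.3. Distance in frame 2: 5.1.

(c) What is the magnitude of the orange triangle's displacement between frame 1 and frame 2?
3.8

The orange triangle moved from (8.3, 7.8) to (7.1, 4.2), a distance of √(1.2² + 3.6²) ≈ 3.8.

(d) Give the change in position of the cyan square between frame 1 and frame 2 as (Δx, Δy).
(1.3, -1.1)

The cyan square was at (5.1, 9.4) in frame 1 and (6.4, 8.3) in frame 2.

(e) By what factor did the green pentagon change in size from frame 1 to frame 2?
0.8×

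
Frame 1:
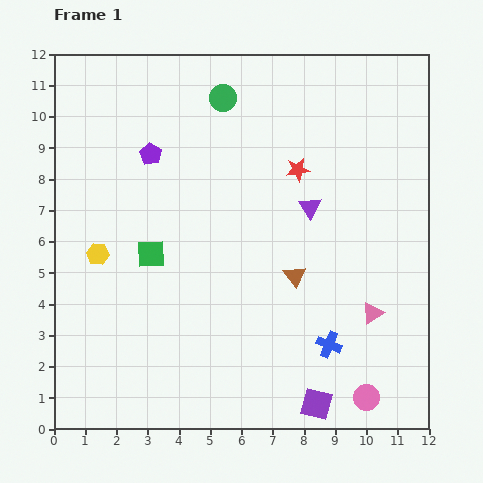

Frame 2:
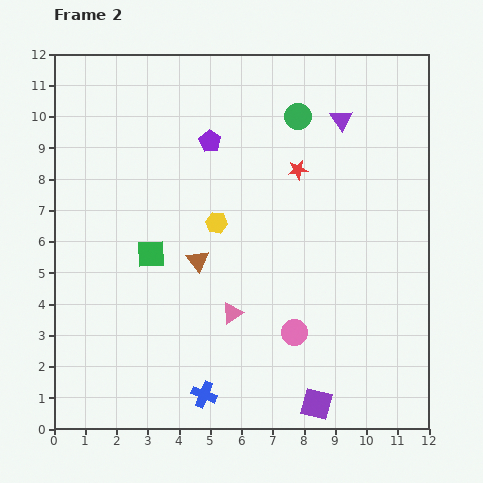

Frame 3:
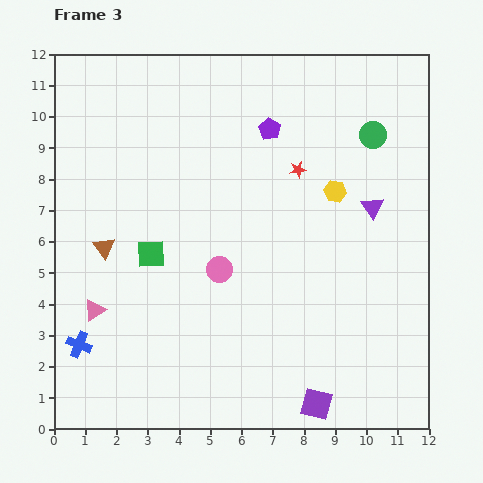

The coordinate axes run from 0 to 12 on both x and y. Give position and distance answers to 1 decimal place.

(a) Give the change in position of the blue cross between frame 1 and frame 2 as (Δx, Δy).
(-4.0, -1.6)

The blue cross was at (8.8, 2.7) in frame 1 and (4.8, 1.1) in frame 2.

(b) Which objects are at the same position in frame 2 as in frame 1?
the green square, the red star, the purple square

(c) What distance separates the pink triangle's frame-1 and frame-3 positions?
8.9

The pink triangle moved from (10.2, 3.7) to (1.3, 3.8), a distance of √(8.9² + 0.1²) ≈ 8.9.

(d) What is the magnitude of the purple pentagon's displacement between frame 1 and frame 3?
3.9

The purple pentagon moved from (3.1, 8.8) to (6.9, 9.6), a distance of √(3.8² + 0.8²) ≈ 3.9.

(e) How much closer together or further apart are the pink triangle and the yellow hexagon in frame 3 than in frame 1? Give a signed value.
-0.4

Distance in frame 1: 9.0. Distance in frame 3: 8.6.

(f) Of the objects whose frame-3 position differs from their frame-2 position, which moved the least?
the purple pentagon

(moved 1.9)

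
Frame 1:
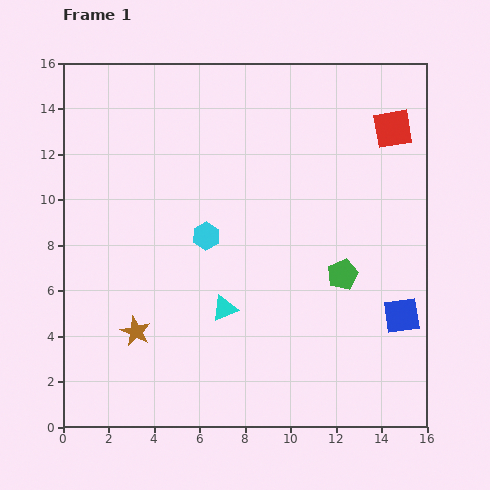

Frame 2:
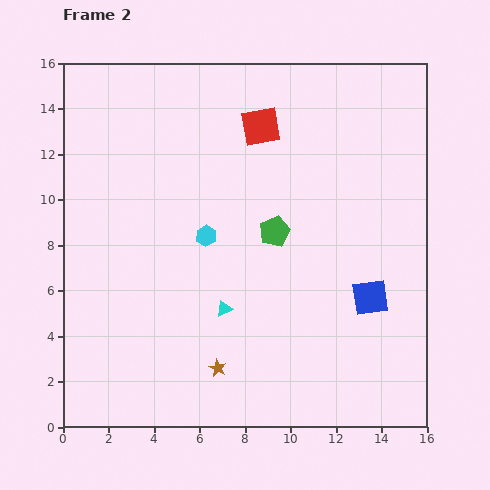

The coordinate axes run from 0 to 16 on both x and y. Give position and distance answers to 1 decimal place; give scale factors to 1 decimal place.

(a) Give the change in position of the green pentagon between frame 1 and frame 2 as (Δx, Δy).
(-3.0, 1.9)

The green pentagon was at (12.3, 6.7) in frame 1 and (9.3, 8.6) in frame 2.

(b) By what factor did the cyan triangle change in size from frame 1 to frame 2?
0.6×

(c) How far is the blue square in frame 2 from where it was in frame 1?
1.6

The blue square moved from (14.9, 4.9) to (13.5, 5.7), a distance of √(1.4² + 0.8²) ≈ 1.6.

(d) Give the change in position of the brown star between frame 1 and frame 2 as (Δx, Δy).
(3.6, -1.6)

The brown star was at (3.2, 4.2) in frame 1 and (6.8, 2.6) in frame 2.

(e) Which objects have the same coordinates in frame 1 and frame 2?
the cyan triangle, the cyan hexagon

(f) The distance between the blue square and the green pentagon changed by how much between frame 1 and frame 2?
+1.9

Distance in frame 1: 3.2. Distance in frame 2: 5.1.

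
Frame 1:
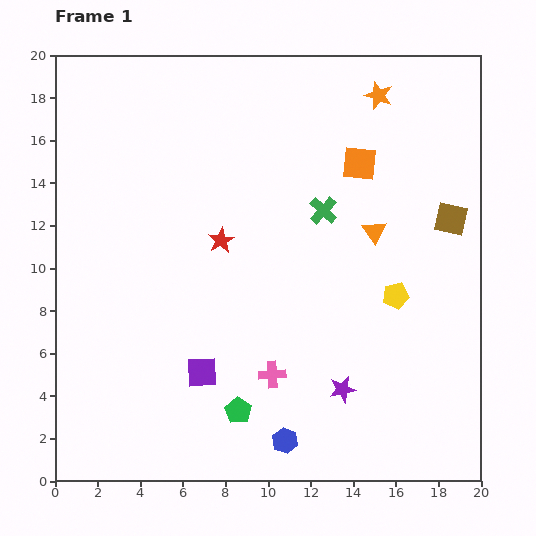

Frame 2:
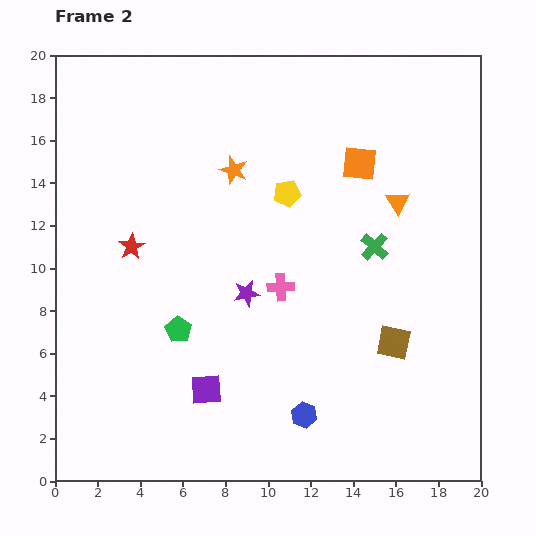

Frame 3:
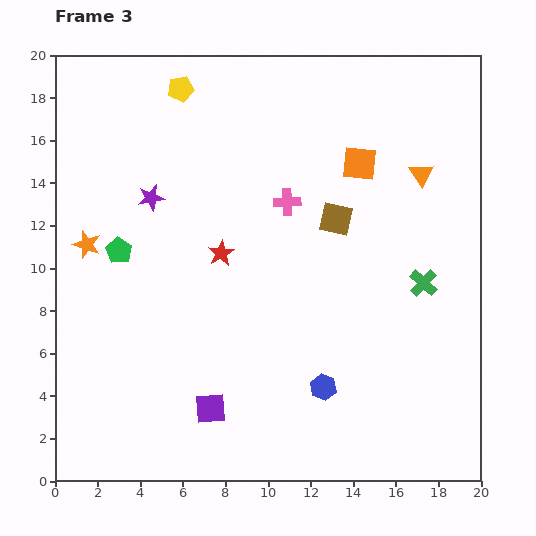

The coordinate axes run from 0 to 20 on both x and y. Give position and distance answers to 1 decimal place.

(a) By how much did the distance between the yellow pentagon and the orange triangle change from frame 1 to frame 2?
+2.0

Distance in frame 1: 3.2. Distance in frame 2: 5.2.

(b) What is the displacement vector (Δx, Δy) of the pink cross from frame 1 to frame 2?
(0.4, 4.1)

The pink cross was at (10.2, 5.0) in frame 1 and (10.6, 9.1) in frame 2.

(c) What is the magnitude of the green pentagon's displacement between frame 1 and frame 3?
9.4

The green pentagon moved from (8.6, 3.3) to (3.0, 10.8), a distance of √(5.6² + 7.5²) ≈ 9.4.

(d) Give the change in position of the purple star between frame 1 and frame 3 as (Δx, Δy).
(-9.0, 9.0)

The purple star was at (13.5, 4.3) in frame 1 and (4.5, 13.3) in frame 3.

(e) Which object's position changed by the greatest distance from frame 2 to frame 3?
the orange star

(moved 7.7; next 7.0)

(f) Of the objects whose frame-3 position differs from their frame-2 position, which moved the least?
the purple square

(moved 0.9)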